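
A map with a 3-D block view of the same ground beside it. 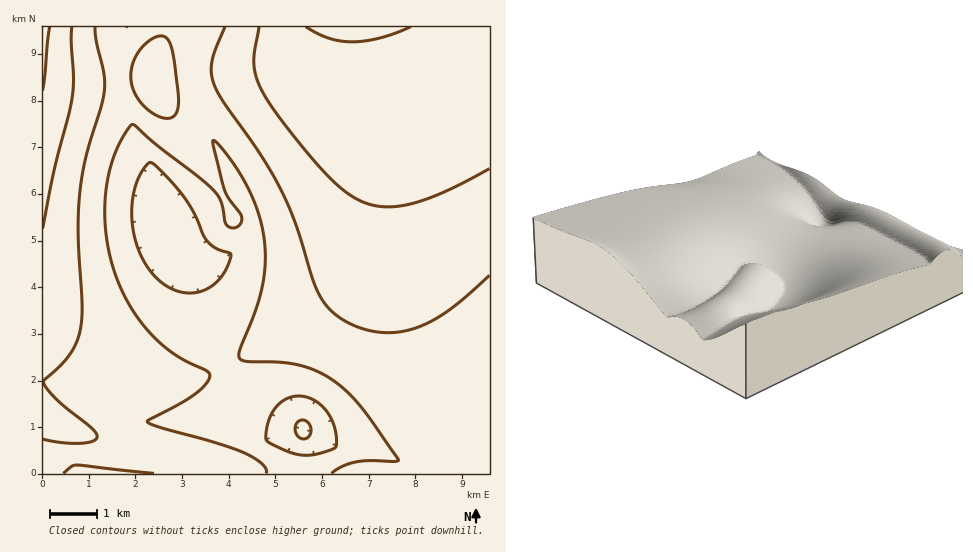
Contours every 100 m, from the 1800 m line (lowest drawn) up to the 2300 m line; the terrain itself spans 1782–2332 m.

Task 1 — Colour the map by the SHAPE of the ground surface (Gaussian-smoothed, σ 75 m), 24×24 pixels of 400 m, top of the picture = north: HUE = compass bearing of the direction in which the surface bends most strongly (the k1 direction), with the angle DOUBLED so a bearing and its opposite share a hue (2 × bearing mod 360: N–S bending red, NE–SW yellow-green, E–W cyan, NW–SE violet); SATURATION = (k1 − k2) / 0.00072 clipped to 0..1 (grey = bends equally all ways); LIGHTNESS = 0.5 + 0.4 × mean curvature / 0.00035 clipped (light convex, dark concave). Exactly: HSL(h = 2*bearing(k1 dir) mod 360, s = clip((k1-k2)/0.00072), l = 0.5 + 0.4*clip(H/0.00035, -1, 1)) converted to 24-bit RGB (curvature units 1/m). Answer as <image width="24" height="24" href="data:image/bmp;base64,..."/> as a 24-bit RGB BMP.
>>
<image width="24" height="24" href="data:image/bmp;base64,Qk32BgAAAAAAADYAAAAoAAAAGAAAABgAAAABABgAAAAAAMAGAAATCwAAEwsAAAAAAAAAAAAAczwqVyYKg0QNzIAkdp7YlbPlnLjrn7rto7/uqMPursbusMzwn8j1c57/aGX/opXompza1nJIo2QNaEMKVj4MX1AUZWcdM1IS1FcwmcvjoMvsn8Tunr/unrzvnrnumrXphabdQ7jZscwXlLsIWpYADS4FMAMFTiIAdUIAkWQelIZZhYp3fIV8fISAfYODfoKDo+btnNful8nteqveI1/Tk18OaUgMWT8OZEkSgWkonZRBra5EmJsyJhkNJg4Nnp88p69gmaNxi5V3gYx5eod6eoV/e4WDfIOFhOjltSwaWigLWTQReVw1hXtleH2HfX+JhIKIjoWCnYl5q31mpD9FVhVeIFxrSK1Kf65miKJzhZV3fox5eIh4d4d8d4aBeIaGTAcWdz03eIWCe4eJeoaMeYONeYCOenyPhH6Okn+MnXmBqmh8sEuScTqiRHWkXq2McKd0fZx3gJJ5fox5eYl4dYd4c4d9c4iEg2l0fYiFe4uKeoyOeIqRdoaSdoCTdniTgXmTknqWnnaTqGyXrV+tfVqrZXumcaKdeJ2Fe5V7gI58gIp7fYh5doh1cIl1bIl7foiDfIyGeo+LeJOSdZCVc4iWcX+WcXOWfXKWjXOZnnGepG6goWyminCieHycfpOXf5OJf46Agop+g4h9goh7fol3dIpxaIpufYyCe5CGeZSLdpaRcpWXboqXa3yWam2Vd2qWiWyYmW2cn26cn3KelHmaiYGThYmNhIuGhIqChYiAhod/h4h9h4l7got1dIxrfI+BepSEd5eIc5iObpeWaYmVZneRZGaPc2SPhWaSl2iXmm2RmnSPlnuNkIGKi4WFiYiEiIiCh4eBh4aAh4Z/iod9jYp6jI9zfJN+eZeAdZiDcJeHapOOZoSNYXCHYF+Db16EgWGIj2WIlWqDlnKAlXl+kn9+j4WAi4eBiYeBh4aAhoSAh4OAiYN/jYR9kod5fJZ7eJh6dJh8bpR/aYuDY3uBXWZ6XVl3all4fV19hmJ4j2l0lHBxlnx2lIR7kYh+jYl/ioeAh4aAhoSAhoKAiIF/jIB+koB8gJd6epl3c5Z0bo52aYF5YXB2WFtuW1JrVRcgOjIAN2ceiWpok3luloV1lot5k418jot+iol/h4aAhYSAhYKAhoCAin+Aj36AhJh6gJh3eJNzb4dvandxX2RsV1RmQBNHsABj5drTCeZrJG1yk4Vul490l5N4lJJ8j49+iop/h4eAhYSBhIKBhYCAh4CBi3+CiJh5hZZ3f49zdoBwa3BwYVxpWUxjLAAzecpwx9+/1tznBwNZk5Fwl5h1lZh5kZR8jI9+iIp/hYaAhISAg4KBhICBhYCBiH+Ci5h5ipR2hYtze3pxcGZvZVdrNw09YQ52ctpui+V/shS5aCRyjJVykJl2j5h6jZR8iY9+hop/hIaAg4SAgoKBgoGBhICBhYCCjpZ4jZF2h4R0e25vdGFzZkxuLgAza850ed99fuB9LwAzfopvhpZ2ipp5i5h7iZN9h45+hIl/g4WAgoOAgoKBgoGBgoCBhICCkJR5jo13hXt0fWt1dV54Ngc9bR6jfdqHg+OMeg6eZidtepB2gph5hpp7h5d8hpJ+hY1+g4h/goWAgYOAgYGBgYCBgoCBg4CCkJJ7i4Z6hHV4gGqAc1J+KgAzhdOMh9+SddyHLAAzdImEepN8gJh8hJl9hZV+hJB+g4t/god/gYSAgYKAgIGAgYCBgYCBgoCBjY+AiIJ/hnaHfWmIRw1idiG8ltyakOKaWQWHZTV/eo+LfpSDgJh/g5d/hJN/hI5/gop/gYaAgYOAgIKAgIGAgICAgYCBgYCBho2Fg4KLfXWPdWWVHwA7qNSmpN+khdmRIwAzc3uTf5CSg5SKg5aDhZSChZGBhIyAgoiAgYWAgIKAgIGAgICAgICAgICAgYCBgpGLfoaRcnOXYlifIwB0yt3Aut6sNBW2TxqMeXqchIqXipSTiZOKiZKGh46EhYqCg4eBgoSAgYKAgIGAgICAgICAgICAgICAeZSHdo6SbHuWSU6cBwCT293A2tyqEQBtX0ythHujjYackY2Wko6OkI+JjY2FiYmChYaAg4N/gYJ/gIGAgICAgICAgICAgICAbZNza4x9ZoWITGKHABdv2cmu3byZAg13P0WdjHmgmIOdmoeTl4SFlIR8kYR0jYZuiIdtgoVwfoN1fYF5foB9f4B/f4CAgICAcI1lZINgWnhfUW5nABsz0qyK3ZJ3yyQwBCgvjHKLlXWBnG5woGdcnWhIlG83i3wvgIYxb4U8aIZOaoRhcYJweYF6foB/f4CA"/>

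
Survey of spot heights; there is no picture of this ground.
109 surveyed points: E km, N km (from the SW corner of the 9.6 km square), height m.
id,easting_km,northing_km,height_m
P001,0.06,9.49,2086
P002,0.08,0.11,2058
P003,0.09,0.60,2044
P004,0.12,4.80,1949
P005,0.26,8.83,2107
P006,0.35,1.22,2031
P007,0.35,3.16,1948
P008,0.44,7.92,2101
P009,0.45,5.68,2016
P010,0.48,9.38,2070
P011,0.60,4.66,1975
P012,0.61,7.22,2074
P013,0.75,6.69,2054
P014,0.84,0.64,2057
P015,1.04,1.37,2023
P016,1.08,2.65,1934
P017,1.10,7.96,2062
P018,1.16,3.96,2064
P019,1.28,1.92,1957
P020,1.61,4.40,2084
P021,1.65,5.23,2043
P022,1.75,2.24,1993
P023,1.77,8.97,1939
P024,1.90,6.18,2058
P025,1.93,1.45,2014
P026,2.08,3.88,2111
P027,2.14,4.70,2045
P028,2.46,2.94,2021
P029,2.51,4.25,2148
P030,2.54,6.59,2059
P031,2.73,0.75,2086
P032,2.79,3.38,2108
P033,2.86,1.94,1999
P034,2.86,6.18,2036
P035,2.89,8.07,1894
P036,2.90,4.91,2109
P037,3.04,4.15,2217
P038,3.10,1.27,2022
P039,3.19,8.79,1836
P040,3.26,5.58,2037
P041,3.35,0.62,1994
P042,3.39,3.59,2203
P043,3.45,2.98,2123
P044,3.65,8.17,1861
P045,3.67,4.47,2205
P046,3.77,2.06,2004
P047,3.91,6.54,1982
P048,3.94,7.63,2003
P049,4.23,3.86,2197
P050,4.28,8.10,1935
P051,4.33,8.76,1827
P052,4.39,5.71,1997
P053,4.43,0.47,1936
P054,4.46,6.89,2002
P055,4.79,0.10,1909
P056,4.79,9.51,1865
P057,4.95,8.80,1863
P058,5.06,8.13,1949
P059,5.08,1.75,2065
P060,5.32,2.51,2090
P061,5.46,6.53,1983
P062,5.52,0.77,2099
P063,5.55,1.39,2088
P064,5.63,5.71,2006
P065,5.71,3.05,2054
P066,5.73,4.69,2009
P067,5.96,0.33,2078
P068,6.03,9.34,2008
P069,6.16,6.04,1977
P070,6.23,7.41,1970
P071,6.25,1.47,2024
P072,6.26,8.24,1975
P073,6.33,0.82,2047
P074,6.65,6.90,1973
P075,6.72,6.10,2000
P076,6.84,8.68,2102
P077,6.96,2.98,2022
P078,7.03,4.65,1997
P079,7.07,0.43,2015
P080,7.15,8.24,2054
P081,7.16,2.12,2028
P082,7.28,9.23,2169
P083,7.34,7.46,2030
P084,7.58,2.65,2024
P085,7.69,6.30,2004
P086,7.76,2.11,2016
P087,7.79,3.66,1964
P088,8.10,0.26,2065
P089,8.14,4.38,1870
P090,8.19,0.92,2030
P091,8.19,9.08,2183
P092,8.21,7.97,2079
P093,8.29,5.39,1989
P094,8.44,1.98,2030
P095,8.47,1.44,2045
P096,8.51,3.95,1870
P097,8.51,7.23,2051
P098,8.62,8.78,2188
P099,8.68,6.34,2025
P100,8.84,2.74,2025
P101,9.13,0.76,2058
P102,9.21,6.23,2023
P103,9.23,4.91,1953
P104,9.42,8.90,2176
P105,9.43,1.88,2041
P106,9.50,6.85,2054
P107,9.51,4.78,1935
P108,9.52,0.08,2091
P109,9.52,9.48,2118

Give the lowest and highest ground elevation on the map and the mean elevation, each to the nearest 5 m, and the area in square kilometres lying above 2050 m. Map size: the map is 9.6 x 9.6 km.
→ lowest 1820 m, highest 2225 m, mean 2020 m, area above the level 29.7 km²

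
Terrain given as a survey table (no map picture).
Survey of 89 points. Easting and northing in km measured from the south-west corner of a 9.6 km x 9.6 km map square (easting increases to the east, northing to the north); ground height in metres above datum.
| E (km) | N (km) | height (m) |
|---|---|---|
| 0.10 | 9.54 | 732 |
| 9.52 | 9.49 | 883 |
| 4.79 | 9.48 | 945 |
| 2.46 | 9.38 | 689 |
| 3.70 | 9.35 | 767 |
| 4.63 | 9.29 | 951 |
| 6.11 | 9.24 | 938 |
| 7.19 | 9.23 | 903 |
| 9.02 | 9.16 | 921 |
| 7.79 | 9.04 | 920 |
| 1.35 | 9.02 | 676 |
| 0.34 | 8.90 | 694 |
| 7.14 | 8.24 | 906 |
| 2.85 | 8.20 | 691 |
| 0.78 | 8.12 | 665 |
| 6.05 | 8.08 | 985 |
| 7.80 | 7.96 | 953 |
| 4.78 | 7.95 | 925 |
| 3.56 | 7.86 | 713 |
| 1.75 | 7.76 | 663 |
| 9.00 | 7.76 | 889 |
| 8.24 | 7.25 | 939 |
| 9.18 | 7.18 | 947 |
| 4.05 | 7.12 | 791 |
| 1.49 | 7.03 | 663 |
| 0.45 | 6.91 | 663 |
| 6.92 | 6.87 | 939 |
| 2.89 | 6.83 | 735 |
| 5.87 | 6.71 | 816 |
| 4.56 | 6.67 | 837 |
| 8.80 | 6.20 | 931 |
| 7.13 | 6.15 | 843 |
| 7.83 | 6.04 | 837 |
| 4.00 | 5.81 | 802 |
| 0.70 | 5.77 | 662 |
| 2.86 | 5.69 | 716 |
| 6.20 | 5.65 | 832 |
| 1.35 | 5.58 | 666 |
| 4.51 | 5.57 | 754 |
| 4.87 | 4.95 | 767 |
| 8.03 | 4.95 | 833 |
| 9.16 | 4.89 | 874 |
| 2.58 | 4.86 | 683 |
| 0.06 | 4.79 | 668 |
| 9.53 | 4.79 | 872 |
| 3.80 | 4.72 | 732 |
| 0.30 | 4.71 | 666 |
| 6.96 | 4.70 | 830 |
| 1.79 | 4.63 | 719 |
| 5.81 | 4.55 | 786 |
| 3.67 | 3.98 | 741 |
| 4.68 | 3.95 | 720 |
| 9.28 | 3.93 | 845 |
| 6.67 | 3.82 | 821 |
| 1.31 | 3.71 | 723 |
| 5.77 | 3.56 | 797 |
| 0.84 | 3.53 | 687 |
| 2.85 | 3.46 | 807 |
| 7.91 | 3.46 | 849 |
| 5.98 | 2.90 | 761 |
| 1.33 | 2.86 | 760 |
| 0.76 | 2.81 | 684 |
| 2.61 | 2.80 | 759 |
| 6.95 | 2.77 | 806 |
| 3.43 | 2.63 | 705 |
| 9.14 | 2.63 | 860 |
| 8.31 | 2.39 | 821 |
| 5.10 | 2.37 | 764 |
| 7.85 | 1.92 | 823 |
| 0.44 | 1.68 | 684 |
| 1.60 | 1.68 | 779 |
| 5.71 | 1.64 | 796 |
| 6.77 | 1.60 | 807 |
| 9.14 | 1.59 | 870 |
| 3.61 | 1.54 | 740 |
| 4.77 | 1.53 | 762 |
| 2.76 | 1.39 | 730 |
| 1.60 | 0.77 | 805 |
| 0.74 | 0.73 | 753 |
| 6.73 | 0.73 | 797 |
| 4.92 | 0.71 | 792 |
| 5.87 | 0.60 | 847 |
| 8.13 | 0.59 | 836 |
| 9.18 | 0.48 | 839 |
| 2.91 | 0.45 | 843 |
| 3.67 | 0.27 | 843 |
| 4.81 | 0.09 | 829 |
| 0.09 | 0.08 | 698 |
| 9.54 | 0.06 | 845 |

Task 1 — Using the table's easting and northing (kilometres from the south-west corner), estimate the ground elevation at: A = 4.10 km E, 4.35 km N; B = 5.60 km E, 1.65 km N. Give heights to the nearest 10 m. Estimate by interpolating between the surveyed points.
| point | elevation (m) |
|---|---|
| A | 720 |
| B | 790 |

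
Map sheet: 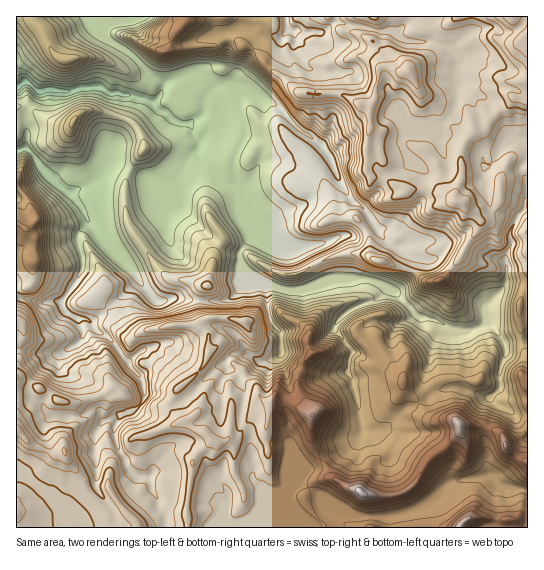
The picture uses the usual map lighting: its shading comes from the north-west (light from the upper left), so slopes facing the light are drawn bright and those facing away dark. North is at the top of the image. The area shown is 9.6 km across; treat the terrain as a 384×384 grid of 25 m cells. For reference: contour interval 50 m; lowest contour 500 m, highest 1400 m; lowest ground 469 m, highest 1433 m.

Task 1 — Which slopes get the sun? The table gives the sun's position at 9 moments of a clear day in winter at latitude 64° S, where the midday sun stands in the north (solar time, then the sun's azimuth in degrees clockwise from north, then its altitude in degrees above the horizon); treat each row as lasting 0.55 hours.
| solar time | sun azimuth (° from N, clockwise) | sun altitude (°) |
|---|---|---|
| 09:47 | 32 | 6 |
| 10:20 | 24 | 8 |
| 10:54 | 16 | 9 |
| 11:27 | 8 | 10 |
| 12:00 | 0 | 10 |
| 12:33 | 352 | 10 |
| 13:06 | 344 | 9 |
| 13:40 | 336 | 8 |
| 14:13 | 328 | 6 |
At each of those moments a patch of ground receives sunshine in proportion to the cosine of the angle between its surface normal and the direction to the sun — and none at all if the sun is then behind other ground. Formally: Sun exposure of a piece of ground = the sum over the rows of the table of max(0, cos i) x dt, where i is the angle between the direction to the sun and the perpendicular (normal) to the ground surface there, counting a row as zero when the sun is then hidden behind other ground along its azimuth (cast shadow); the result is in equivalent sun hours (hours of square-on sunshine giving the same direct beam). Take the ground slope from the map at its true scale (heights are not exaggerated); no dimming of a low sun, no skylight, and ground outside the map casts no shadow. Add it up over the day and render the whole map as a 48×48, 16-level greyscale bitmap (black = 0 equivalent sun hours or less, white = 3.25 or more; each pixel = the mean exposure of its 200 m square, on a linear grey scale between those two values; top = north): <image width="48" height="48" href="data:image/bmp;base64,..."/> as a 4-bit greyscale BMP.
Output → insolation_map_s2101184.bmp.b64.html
<image width="48" height="48" href="data:image/bmp;base64,Qk32BAAAAAAAAHYAAAAoAAAAMAAAADAAAAABAAQAAAAAAIAEAAATCwAAEwsAABAAAAAAAAAAAAAAABEREQAiIiIAMzMzAERERABVVVUAZmZmAHd3dwCIiIgAmZmZAKqqqgC7u7sAzMzMAN3d3QDu7u4A////ACIzNDMzFWQyIjMjMzMzIhAAABNWqiASEzNEQyIxemQ0UyMgMzMyIQAAAAAkbNu7x1VDMiMklVNFMyIiMzMjEAAAAAAAJJhDNWQhESUoZlM0IREUIiNDAASMulAAASMhASEAAEdlZTREIAAUEBIjNK/8zLYAABEAABAAAXeFEAEiIAAiERIRS6q5iIcQAAAAAAABFoWGAAACYAAREREQJmZ3RWhgAAAABgFWZUWFAAABMgAREyEQI0RXdWinEBACbCm5plVkYxAAAWZCERAAEiNUVVZmQDEGpph6xxEivscxN3ZTIxAAABMyIzEQE0OOyoYxAjEAFmV4Q1VEIxASECQyISSJnN/8U2QQExAAAoZXllVFIiFXiGUzIAOb77qDETEI7aYRVWYwR2VlSkdrynUjMhRXm2AWISbOyoVZszaGFEV1vblmVmMzIyRjEREzIYrKhEV5YSaKcTRWuMdQEjESNVWYd5hEaZdnq7mXEBI2dAAkJHpgAANTRmR6u6hTu0ERSry0AAAAJCAAARNmc1EUZ4hWZ2eDNgIyEouRIAAAA1QAAhI1n2A0aIYQACRSFAR4hjQXp0IABFEANCFpRFRWd4IAAAEQEYhncQBov///5zRoZQO/gU2UAAAAAAAAEedFIAA4nezf////9p//wwKJggAAAAAAIiAAFlMlukEAEAKv+aQSVlIAAAAAAAAAJCEAFXZDZhAAEjUzIQAAAAAAAAAAAAAAFBIiEod7YhFpu3MRAAIQAAAAAAObUAAAAREkM0bIIRjdp1IRBs3XEAAAAhECUAAAATZlZzqDEEqVRnMTmFNGdjE4kgAAAwAAARI0ZmlCAodURoIWUiEAADVjEAAAAQAAAgNUQ4QhF4VEZyVjIiEAAAARAAAAAAABElQjJEIiSGRGg0hCIhE0MQAAAAAAAAEiBnWHZSIiVUM0RIUiEREkZUQQAAAQABRSA4q6gxISUyIiOGMhEQABIhEAEAAjI0ZBIky3EBETQQESNkIREAABEQAAEzI0eJZDIjdRAAEjMAARIiERESIhEAARNodnhkRFMqUQAAETMAABERAAASIRAAM0JFRDVERWMvQAAAABIAAAAAAAAAAAAAIyNDMlREI2QjAAAAAAJBAAAAAAAAAAAAEyRDNENCASQgNCAAAAAzIQAAAAAAAAAABBIkVTRTAAARE0MQAAAyEQAAAAAAAAAAAjUxEjNEQQABI3txASRBEAAAAAAAAAAAASIRABNEQwADNDSrh2QhAAAAAAAAAAAAEiAAABNFRDAHMQABEAAAAAAAAAAAATQ0u2EAAkRUMhRCAAAAAAAAAAAAAAAAXO7cqFEAJ2REMhIQAAAAAAAAAAAAAAAEqYZTETERQzMzNFQxAAEAATIAAAAAAABYZkMxAFeIdDM0QyAAAEm7zFAAIgAAAAR2dmZnhmaO2WQyIQAAAmndthBZhAEkI2VndkQxEVq3VTEBECQwA2Z3Q5/6ZBABFFQxQRATIzIjMiAAExJhN6l0M0We1UIhATVEMRETAAESREMAAAEg=="/>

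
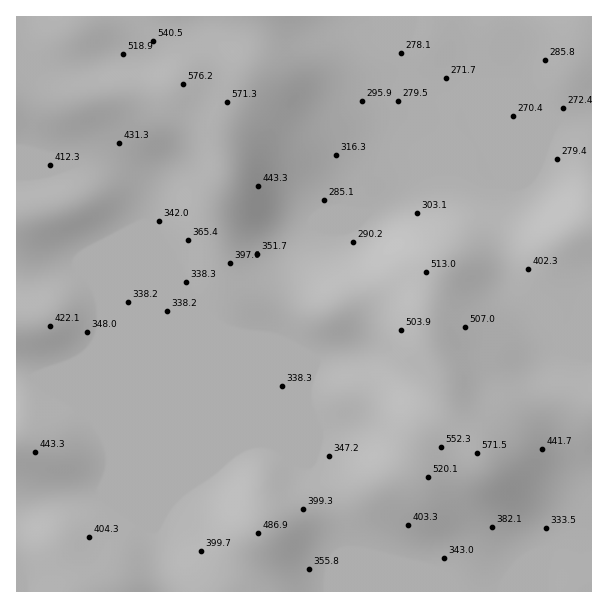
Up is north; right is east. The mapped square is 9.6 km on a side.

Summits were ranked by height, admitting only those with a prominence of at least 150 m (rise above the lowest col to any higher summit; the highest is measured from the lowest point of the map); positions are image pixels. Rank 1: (182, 84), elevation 576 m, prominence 312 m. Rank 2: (477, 453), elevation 572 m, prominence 204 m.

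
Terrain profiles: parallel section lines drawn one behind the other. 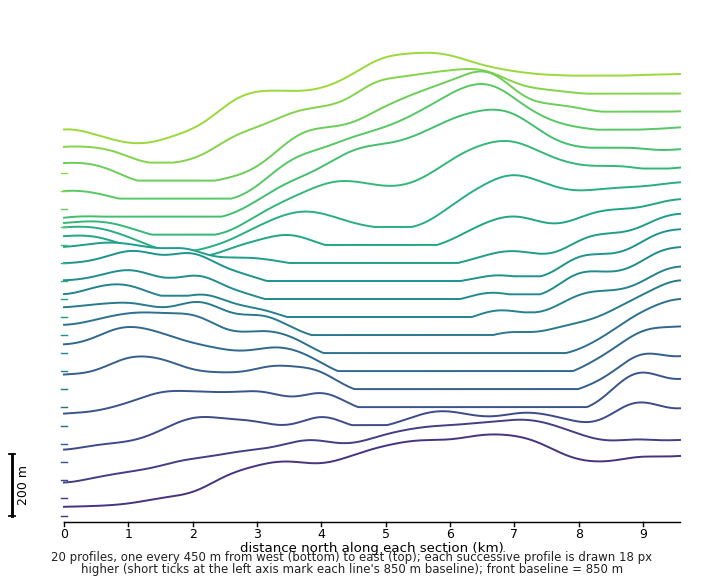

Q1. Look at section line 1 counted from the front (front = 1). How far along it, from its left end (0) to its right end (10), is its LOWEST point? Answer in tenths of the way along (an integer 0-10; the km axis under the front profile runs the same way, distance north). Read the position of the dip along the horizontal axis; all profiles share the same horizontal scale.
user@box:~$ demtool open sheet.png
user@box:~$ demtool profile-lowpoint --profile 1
0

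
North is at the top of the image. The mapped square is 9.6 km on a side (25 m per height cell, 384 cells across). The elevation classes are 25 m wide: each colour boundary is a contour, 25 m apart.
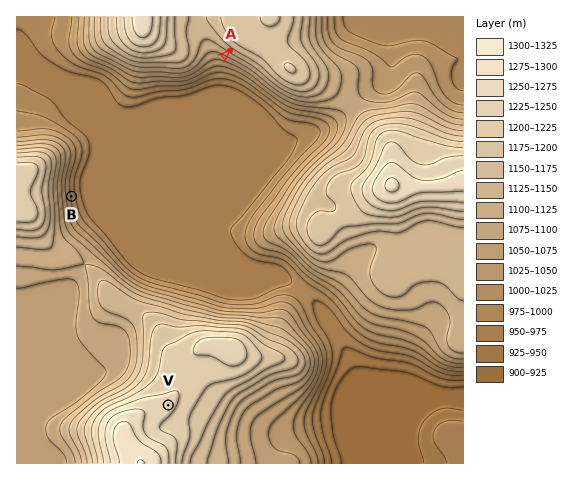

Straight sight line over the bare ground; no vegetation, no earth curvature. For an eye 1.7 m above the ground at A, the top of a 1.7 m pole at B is visible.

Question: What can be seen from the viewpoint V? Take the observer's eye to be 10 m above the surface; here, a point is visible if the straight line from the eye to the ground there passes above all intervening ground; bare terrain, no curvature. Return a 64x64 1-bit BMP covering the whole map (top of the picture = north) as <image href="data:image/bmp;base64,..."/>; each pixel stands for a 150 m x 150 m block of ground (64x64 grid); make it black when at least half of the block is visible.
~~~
<image width="64" height="64" href="data:image/bmp;base64,Qk0+AgAAAAAAAD4AAAAoAAAAQAAAAEAAAAABAAEAAAAAAAACAAATCwAAEwsAAAIAAAAAAAAA////AAAAAAAAABgAB4AP/wAAfAADgA//AAD+AAAAB/8AAP8AAAAD/wAA/4AAAAP/AAH/4AAAAf8AAP/gAAAA/wAAf/AAAAD/AAA/8AAAAH8AAA/4AAAAPwAAB/wAAAA/AAAP/4MAAD8AAA//hwAAPwAAD/+HAAB/AAAf/wYAAH8AAB//AAAAfwAAH/4AAAB/AAAIAAAAAH8AAAAAAAAAfwAAAAAAAAB/AD/AAAAAAH8Af8AAAAAAf8A/gAAAAAB//h8AAAAAAB//BAAAAAAAD/8AAAAAAAAP/wAAAAAAAAf/gAAAAAAAAf+AAAAAAAAA/4AAAAAAAAD/gAAAAAAAAP4AAAAAAAAA/gAAAAAAAAD+AAAAAAAAAP4AAAAAAAAA/gAAAAAAAAD+AAAAAAAEAz4AAAAAAB//fgAAAAAAP//+AAAAAAA8P/8AAAAAADgA/wAAAAAAGAAfgAAAAAAYAA/AAAAAAAgAA8AAAAAACAAB4AAAAAAIAABgAAAAAAAAACAAAAAAAAAAIAAAAAAAAABwAAAAAAAAAPAAAAAAAAAB8AAAAAAAAAHwAAAAAAAAA//wAAPAAAAD//+AH+AAAAf//+B/gAAAD/////8AAAAf/////AAAAB/////4AAAAP///f/AAAAA+P/5/+AAAAHwP/H/8AAAA/AH+f34AAAD8AH7+fAAAAA=="/>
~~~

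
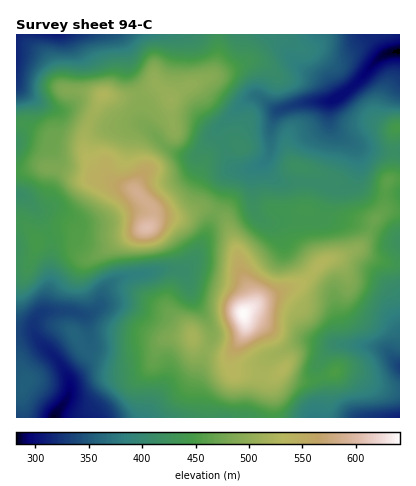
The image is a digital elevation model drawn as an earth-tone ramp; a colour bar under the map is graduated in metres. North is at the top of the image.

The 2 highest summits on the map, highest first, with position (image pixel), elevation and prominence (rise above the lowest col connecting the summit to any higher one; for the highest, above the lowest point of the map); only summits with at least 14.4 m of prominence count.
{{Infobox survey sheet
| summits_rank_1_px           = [244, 314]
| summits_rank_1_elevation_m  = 641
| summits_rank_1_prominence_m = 359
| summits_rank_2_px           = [148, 228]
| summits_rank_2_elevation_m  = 606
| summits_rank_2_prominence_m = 129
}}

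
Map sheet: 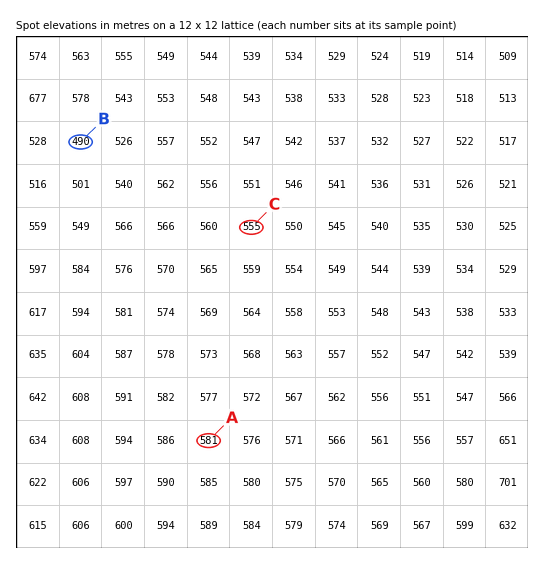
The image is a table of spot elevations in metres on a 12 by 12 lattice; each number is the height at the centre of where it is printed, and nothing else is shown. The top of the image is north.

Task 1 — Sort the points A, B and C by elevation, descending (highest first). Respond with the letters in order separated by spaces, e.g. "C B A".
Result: A C B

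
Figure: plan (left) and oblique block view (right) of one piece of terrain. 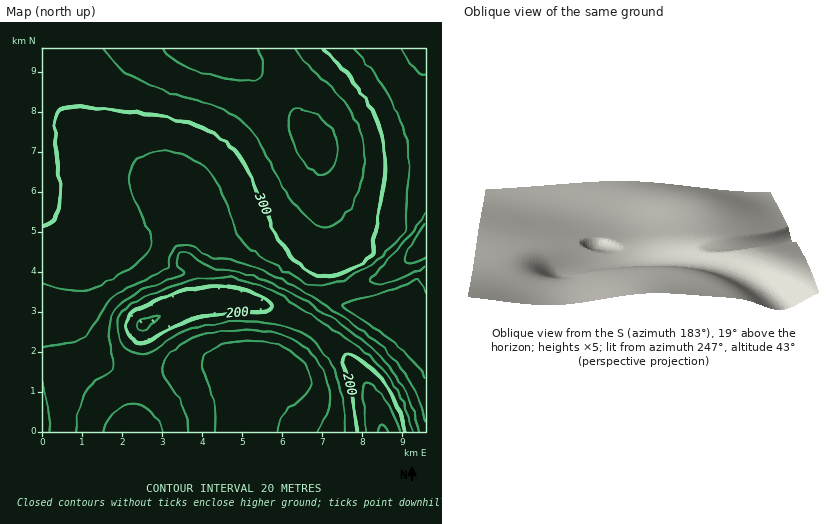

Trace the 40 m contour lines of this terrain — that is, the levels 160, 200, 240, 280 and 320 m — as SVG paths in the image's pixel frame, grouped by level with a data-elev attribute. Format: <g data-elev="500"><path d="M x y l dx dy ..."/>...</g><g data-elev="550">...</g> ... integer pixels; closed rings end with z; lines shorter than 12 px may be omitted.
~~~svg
<g data-elev="160"><path d="M379 432l3-7 2 1 4 6"/></g><g data-elev="200"><path d="M357 432l-4-32-9-38 0-6 2-2 8 2 10 6 18 19 14 23 10 28"/><path d="M138 343l-6-4-5-7-1-10 4-8 6-4 16-8 32-11 26-5 24 2 24 8 10 6 3 4-1 3-6 2-46 4-26 5-22 8-22 14z"/></g><g data-elev="240"><path d="M76 432l2-20 6-16 7-10 17-14 4-6 1-6-5-28 2-12 4-8 6-8 8-6 26-13 30-11-6-8-1-6 3-5 6-3 4 2 26 15 30 5 32 12 35 20 43 30 24 20 17 22 13 24 10 30"/><path d="M317 432l11-19 2-15-3-20-10-18-13-13-16-9-20-6-24-2-28 2-22 6-18 10-11 12-3 8 1 6 19 30 5 14 2 14"/><path d="M426 257l-14 6-6 0-2-3 4-8 18-27"/></g><g data-elev="280"><path d="M426 293l-7-13-3-1-32 13-43 12 61 46 14 14 10 14"/><path d="M42 283l30 7 16 0 37-18 21-16 5-10 0-8-18-44-3-10 0-10 3-10 5-6 10-4 10-2 14 0 12 3 10 5 10 7 9 9 7 12 16 42 8 12 18 14 46 28 14 1 18-4 18-8 16-11 21-18 11-14 3-52-1-24-5-24-11-26-16-27-22-29"/></g><g data-elev="320"><path d="M105 48l11 16 20 14 23 10 59 19 22 13 10 8 7 10 25 48 16 22 16 15 8 4 8 0 6-3 8-8 13-22 7-26-1-26-6-18-11-20-12-14-28-26-12-16"/></g>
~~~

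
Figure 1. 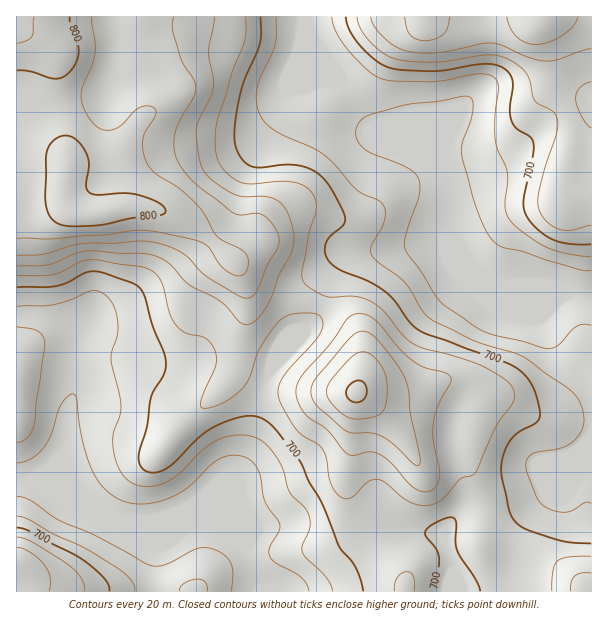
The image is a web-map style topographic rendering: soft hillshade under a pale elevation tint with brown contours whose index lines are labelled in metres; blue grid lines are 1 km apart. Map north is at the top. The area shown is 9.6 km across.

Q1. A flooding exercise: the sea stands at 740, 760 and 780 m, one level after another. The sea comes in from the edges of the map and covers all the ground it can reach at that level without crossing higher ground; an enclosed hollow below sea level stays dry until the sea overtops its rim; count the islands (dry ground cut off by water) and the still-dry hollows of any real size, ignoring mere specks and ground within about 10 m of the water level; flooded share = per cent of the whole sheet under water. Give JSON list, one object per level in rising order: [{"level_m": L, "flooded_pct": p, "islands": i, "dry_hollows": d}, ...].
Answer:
[{"level_m": 740, "flooded_pct": 76, "islands": 1, "dry_hollows": 0}, {"level_m": 760, "flooded_pct": 83, "islands": 1, "dry_hollows": 0}, {"level_m": 780, "flooded_pct": 91, "islands": 1, "dry_hollows": 0}]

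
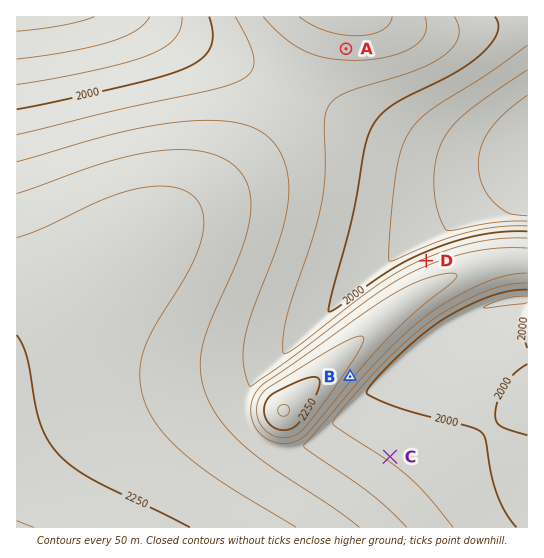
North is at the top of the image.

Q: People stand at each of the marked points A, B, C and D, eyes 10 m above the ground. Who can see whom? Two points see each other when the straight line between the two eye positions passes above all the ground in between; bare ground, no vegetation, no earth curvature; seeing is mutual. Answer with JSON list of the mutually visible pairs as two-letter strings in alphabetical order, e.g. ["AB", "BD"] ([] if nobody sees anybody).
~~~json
["AD", "BC"]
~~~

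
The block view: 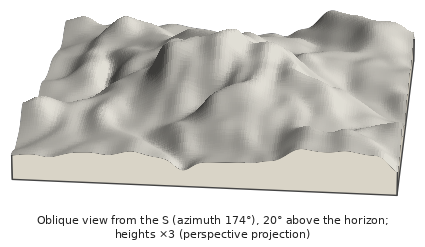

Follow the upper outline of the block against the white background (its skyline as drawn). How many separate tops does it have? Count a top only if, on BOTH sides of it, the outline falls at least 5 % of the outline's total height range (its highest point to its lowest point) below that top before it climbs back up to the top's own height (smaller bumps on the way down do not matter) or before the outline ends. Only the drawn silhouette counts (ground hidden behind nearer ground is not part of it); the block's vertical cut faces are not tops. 3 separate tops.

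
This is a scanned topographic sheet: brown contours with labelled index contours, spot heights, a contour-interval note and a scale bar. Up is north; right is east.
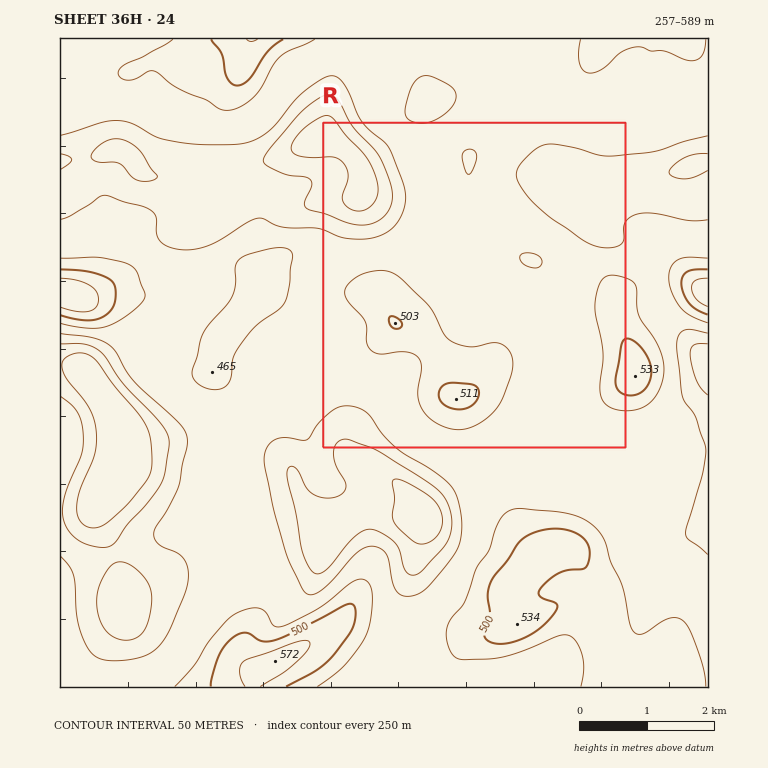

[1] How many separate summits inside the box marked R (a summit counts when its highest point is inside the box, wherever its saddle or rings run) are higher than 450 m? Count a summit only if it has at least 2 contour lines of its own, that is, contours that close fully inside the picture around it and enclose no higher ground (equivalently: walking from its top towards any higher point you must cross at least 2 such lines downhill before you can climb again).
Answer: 1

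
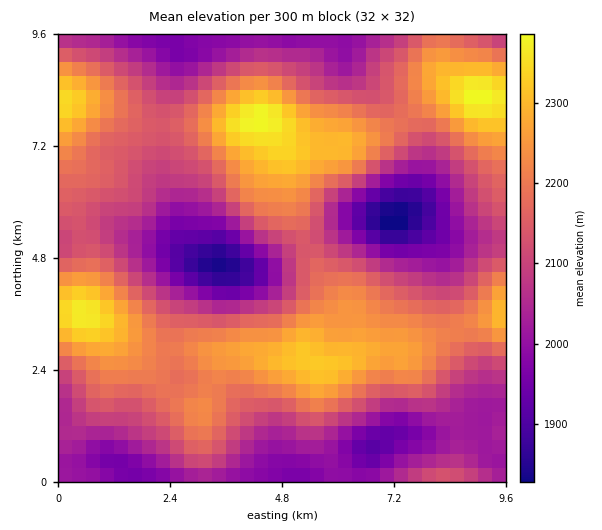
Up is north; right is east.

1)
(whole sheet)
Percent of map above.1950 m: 94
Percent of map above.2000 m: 85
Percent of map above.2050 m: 72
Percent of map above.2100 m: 60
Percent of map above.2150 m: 45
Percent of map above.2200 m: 30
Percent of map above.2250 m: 17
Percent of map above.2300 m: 8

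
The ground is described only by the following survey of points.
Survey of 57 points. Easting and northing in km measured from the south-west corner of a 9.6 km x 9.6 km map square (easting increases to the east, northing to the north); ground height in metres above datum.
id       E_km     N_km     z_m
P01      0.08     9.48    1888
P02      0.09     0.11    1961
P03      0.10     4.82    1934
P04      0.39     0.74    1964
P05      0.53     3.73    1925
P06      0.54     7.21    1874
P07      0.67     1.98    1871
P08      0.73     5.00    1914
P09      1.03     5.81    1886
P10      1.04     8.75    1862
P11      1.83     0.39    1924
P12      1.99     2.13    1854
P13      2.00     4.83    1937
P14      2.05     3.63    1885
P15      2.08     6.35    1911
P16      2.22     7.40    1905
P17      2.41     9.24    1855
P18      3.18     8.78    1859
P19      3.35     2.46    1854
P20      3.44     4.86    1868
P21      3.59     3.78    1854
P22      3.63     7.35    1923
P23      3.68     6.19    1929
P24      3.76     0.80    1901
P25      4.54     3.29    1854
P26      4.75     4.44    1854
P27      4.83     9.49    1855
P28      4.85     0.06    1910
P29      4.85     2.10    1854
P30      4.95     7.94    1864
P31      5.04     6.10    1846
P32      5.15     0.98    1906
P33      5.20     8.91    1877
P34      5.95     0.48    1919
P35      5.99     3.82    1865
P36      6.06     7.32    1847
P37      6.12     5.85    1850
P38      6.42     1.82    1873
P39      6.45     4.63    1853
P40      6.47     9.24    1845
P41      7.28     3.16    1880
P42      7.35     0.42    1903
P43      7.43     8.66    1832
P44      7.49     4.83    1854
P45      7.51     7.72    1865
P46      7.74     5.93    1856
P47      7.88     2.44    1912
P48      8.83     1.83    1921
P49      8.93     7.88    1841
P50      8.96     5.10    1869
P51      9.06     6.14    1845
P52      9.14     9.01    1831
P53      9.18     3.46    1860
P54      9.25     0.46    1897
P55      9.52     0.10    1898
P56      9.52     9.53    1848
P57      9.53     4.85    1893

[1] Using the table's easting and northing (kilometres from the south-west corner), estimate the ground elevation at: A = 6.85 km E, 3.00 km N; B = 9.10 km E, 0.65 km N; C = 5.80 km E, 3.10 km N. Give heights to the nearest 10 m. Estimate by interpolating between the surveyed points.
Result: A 1880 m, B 1900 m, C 1850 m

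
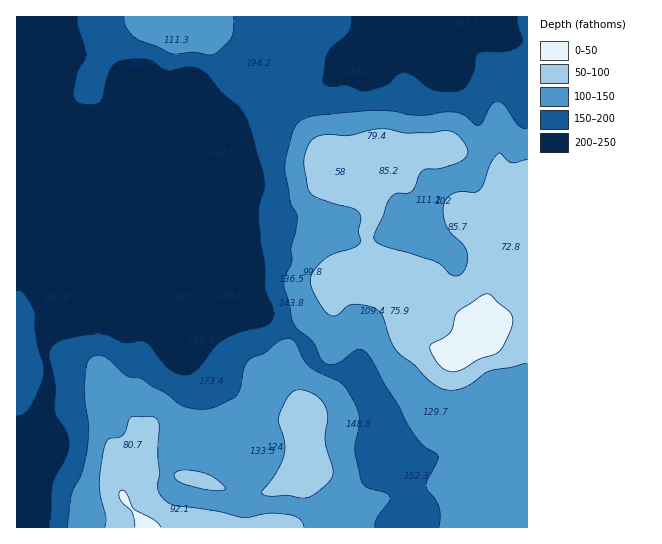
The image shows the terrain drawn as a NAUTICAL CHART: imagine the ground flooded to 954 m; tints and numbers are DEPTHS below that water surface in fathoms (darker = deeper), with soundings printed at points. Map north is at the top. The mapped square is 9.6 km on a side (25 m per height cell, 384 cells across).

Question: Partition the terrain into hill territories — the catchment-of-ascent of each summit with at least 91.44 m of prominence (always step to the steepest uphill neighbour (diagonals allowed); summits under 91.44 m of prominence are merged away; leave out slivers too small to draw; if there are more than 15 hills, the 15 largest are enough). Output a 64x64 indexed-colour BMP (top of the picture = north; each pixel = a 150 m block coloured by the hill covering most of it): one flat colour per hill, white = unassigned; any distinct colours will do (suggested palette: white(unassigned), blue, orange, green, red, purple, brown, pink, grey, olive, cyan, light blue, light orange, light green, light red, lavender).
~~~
<image width="64" height="64" href="data:image/bmp;base64,Qk12CAAAAAAAAHYAAAAoAAAAQAAAAEAAAAABAAQAAAAAAAAIAAATCwAAEwsAABAAAAAAAAAA////ALR3HwAOf/8ALKAsACgn1gC9Z5QAS1aMAMJ34wB/f38AIr28AM++FwDox64AeLv/AIrfmACWmP8A1bDFACIiIiIiIiIiIiIiIiIiIiIiIiIiIiIiIhERERERERERIiIiIiIiIiIiIiIiIiIiIiIiIiIiIiIiEREREREREREiIiIiIiIiIiIiIiIiIiIiIiIiIiIiIiIRERERERERESIiIiIiIiIiIiIiIiIiIiIiIiIiIiIiIiERERERERERIiIiIiIiIiIiIiIiIiIiIiIiIiIiIiIiIREREREREREiIiIiIiIiIiIiIiIiIiIiIiIiIiIiIiIRERERERERESIiIiIiIiIiIiIiIiIiIiIiIiIiIiIiIhERERERERERIiIiIiIiIiIiIiIiIiIiIiIiIiIiIiIhEREREREREREiIiIiIiIiIiIiIiIiIiIiIiIiIiIiIiERERERERERESIiIiIiIiIiIiIiIiIiIiIiIiIiIiIiIRERERERERERIiIiIiIiIiIiIiIiIiIiIiIiIiIiIiIREREREREREREiIiIiIiIiIiIiIiIiIiIiIiIiIiIiIhEREREREREREREiIiIiIiIiIiIiIiIiIiIiIiIiIiIhERERERERERERERIiIiIiIiIiIiIiIiIiIiIiIiIiIiEREREREREREREREiIiIiIiIiIiIiIiIiIiIiIiIiIiERERERERERERERESIiIiIiIiIiIiIiIiIiIiIiIiIiIREREREREREREREREiIiIiIiIiIiIiIiIiIiIiIiIiIRERERERERERERERESIiIiIiIiIiIiIiIiIiIiIiIiIRERERERERERERERERIiIiIiIiIiIiIiIiIiIiIiIiIhEREREREREREREREREiIiIiIiIiIiIiIiIiIiIiIiIRERERERERERERERERESIiIiIiIiIiIiIiIiIiIiIiERERERERERERERERERERIiIiIiIiIiIiIiIiIiIiIiEREREREREREREREREREREiIiIiIiIiIiIiIiIiIiIiERERERERERERERERERERESIiIiIiIiIiIiIiIiIiIiIRERERERERERERERERERERIiIiIiIiIiIiIiIiIiIiERERERERERERERERERERERERIiIiIiIiIiIiIiIiIhERERERERERERERERERERERERESIiIiIiIiIiIiIiIhERERERERERERERERERERERERERIiIiIiIiIiIiIiIhERERERERERERERERERERERERERESIiIiIiIiIiIiIhERERERERERERERERERERERERERESIiIiIiIiIiIiIhERERERERERERERERERERERERERERIiIiIiIiIiIiIiEREREREREREREREREREREREREREREiIiIiIiIiIiIiERERERERERERERERERERERERERERESIiEREiIiIiIiERERERERERERERERERERERERERERERIiERESIiIiIiEREREREREREREREREREREREREREREREiERERIiIiIiEREREREREREREREREREREREREREREREREREREREiIiEREREREREREREREREREREREREREREREREREREREREiERERERERERERERERERERERERERERERERERERERERESERERERERERERERERERERERERERERERERERERERERERERERERERERERERERERERERERERERERERERERERERERERERERERERERERERERERERERERERERERERERERERERERERERERERERERERERERERERERERERERERERERERERERERERERERERERERERERERERERERERERERERERERERERERERERERERERERERERERERERERERERERERERERERERERERERERERERERERERERERERERERERERERERETMzMzMzERERERERERERERERERERERERERERERERERETMzMzMzMzERERERERERERERERERERERERERERERERERMzMzMzMzMxERERERERERERERERERERERERERERERERMzMzMzMzMzMREREREREREREREREREREREREREREREREzMzMzMzMzMzERERERERERERERERERERERERERERETMzMzMzMzMzMzMREREREREREREREREREREREREREzMzMzMzMzMzMzMzMzERERERERERERERERERERERERETMzMzMzMzMzMzMzMzMxERERERERERERERERERERERERMzMzMzMzMzMzMzMzMzMREREREREREREREREREREREREzMzMzMzMzMzMzMzMzMzERERERERERERERERERERERETMzMzMzMzMzMzMzMzMzMxERERERERERERERERERERERMzMzMzMzMzMzMzMzMzMzEREzMxEREREREREREREREREzMzMzMzMzMzMzMzMzMzMzMzMzMxERERERERERERERETMzMzMzMzMzMzMzMzMzMzMzMzMzMRERERERERERERERMzMzMzMzMzMzMzMzMzMzMzMzMzMxEREREREREREREREzMzMzMzMzMzMzMzMzMzMzMzMzMzMxERERERERERERETMzMzMzMzMzMzMzMzMzMzMzMzMzMzERERERERERERERMzMzMzMzMzMzMzMzMzMzMzMzMzMzMxEREREREREREREzMzMzMzMzMzMzMzMzMzMzMzMzMzMzERERERERERERETMzMzMzMzMzMzMzMzMzMzMzMzMzMzMRERERERERERER"/>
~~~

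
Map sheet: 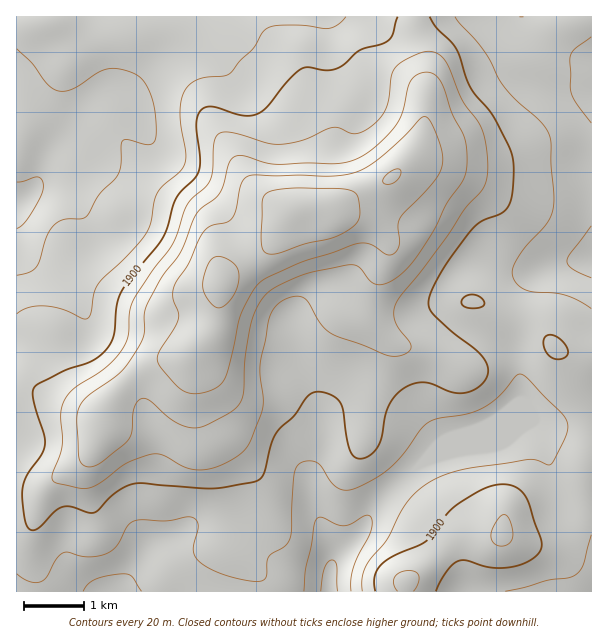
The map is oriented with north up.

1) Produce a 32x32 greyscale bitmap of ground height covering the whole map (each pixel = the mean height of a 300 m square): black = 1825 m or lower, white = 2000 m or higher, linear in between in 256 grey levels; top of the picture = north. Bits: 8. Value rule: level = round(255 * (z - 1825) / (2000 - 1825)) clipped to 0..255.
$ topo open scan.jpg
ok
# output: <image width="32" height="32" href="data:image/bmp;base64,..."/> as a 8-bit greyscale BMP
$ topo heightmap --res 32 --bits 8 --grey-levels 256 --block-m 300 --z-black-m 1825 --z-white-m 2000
<image width="32" height="32" href="data:image/bmp;base64,Qk02CAAAAAAAADYEAAAoAAAAIAAAACAAAAABAAgAAAAAAAAEAAATCwAAEwsAAAABAAAAAAAAAAAAAAEBAQACAgIAAwMDAAQEBAAFBQUABgYGAAcHBwAICAgACQkJAAoKCgALCwsADAwMAA0NDQAODg4ADw8PABAQEAAREREAEhISABMTEwAUFBQAFRUVABYWFgAXFxcAGBgYABkZGQAaGhoAGxsbABwcHAAdHR0AHh4eAB8fHwAgICAAISEhACIiIgAjIyMAJCQkACUlJQAmJiYAJycnACgoKAApKSkAKioqACsrKwAsLCwALS0tAC4uLgAvLy8AMDAwADExMQAyMjIAMzMzADQ0NAA1NTUANjY2ADc3NwA4ODgAOTk5ADo6OgA7OzsAPDw8AD09PQA+Pj4APz8/AEBAQABBQUEAQkJCAENDQwBEREQARUVFAEZGRgBHR0cASEhIAElJSQBKSkoAS0tLAExMTABNTU0ATk5OAE9PTwBQUFAAUVFRAFJSUgBTU1MAVFRUAFVVVQBWVlYAV1dXAFhYWABZWVkAWlpaAFtbWwBcXFwAXV1dAF5eXgBfX18AYGBgAGFhYQBiYmIAY2NjAGRkZABlZWUAZmZmAGdnZwBoaGgAaWlpAGpqagBra2sAbGxsAG1tbQBubm4Ab29vAHBwcABxcXEAcnJyAHNzcwB0dHQAdXV1AHZ2dgB3d3cAeHh4AHl5eQB6enoAe3t7AHx8fAB9fX0Afn5+AH9/fwCAgIAAgYGBAIKCggCDg4MAhISEAIWFhQCGhoYAh4eHAIiIiACJiYkAioqKAIuLiwCMjIwAjY2NAI6OjgCPj48AkJCQAJGRkQCSkpIAk5OTAJSUlACVlZUAlpaWAJeXlwCYmJgAmZmZAJqamgCbm5sAnJycAJ2dnQCenp4An5+fAKCgoAChoaEAoqKiAKOjowCkpKQApaWlAKampgCnp6cAqKioAKmpqQCqqqoAq6urAKysrACtra0Arq6uAK+vrwCwsLAAsbGxALKysgCzs7MAtLS0ALW1tQC2trYAt7e3ALi4uAC5ubkAurq6ALu7uwC8vLwAvb29AL6+vgC/v78AwMDAAMHBwQDCwsIAw8PDAMTExADFxcUAxsbGAMfHxwDIyMgAycnJAMrKygDLy8sAzMzMAM3NzQDOzs4Az8/PANDQ0ADR0dEA0tLSANPT0wDU1NQA1dXVANbW1gDX19cA2NjYANnZ2QDa2toA29vbANzc3ADd3d0A3t7eAN/f3wDg4OAA4eHhAOLi4gDj4+MA5OTkAOXl5QDm5uYA5+fnAOjo6ADp6ekA6urqAOvr6wDs7OwA7e3tAO7u7gDv7+8A8PDwAPHx8QDy8vIA8/PzAPT09AD19fUA9vb2APf39wD4+PgA+fn5APr6+gD7+/sA/Pz8AP39/QD+/v4A////AE1ORzswLTE7QENHS05PTD8kEy9cf46GbltXWFdTT01JWVZNSEQ9OD1ESlBVVVJNQigWKVBygYJ3a2txcGheV1BkX1RVWVBBPkVNVVlXVFFIMCAmOlZocHV2fIeGeWhbUmtpXF5kWktISk1TWFdYWEs0LjAxRltmb3d/iop4Y1dTbnRrbG1hWVpZVVdbXV9dSzg6PTY/Ul9pcHiEhXFbU1Nwf4CDfm5maGhmZ2hnZ2FNQEhNRUFJVF9mbXZ3ZlZSVWyAkJuZhXd1eICCfXVvYlBJVF5aTkdITlVZXl5ZUlRZYnKNp66gj4iMlZiSh3dkVlNbaWxfT0dGR0hJTE9PVFpebIipuLOjmJqho5+UgGphXWBudGlZTEZGRkZGSEtRVmJxi6q7uKifpauqpZyJdWpkZm9zbF9UTkxIRkZGSFBUaHSHo7a3qqizu7qzppB8cWprb3JwZl9eYFtPR0ZOVlZqb3mLoK+ws7/KysKsj3x0cHBxdHVwbG90cGBPTlpgXWRmanB+mK+9y9XVy6+NfHZ1dXV6gIB8fHx2Z1ZYZmlmWl9hX2R9n7rM2t/UtJGAent/goiOjIV9dm1iWWFtbWZXXV1WWG+TscLS39q7loJ8goyUmZWJfXNsZ2NiZmtnXVJWU09UbJGvv8zb3cWfhoCKl56flIFzbGxsamZjYl5WREZGSlNmhKXA0eHo1rSZjZGanqGciXVra21oXVRTUEg2OkBFTFlwkLTO4uvfzbyqoZ+hqK6ghG5mZF1SR0E8Nis1PT9BSVt2mb3b4t3d29DDubC0wLicfGhfWVNIPTUtIzE6Ojk/Sl5/q83U1eDo5uLcz8jKwq+TdWReWlFGPDIXKTQ1OD9FUm+bvMXO3+zw7u/n2c7Ct6WIcWlkWlBEOA0dKS41PkROZoqmtsre7PLy8erc1Mu+r5mDdmxgVEc6EhYhKC83PkhYcIqoxdbc397e3d3f2sy8qZSAb2FVRzodGiEnKzE5PkVZep+3uLS1tbS5yNvg1caznIRwYVRFOiQfIicrMTU1PFR5mKGYkpOWl5ilv9XVx7Ocgm1fU0Y6KSYlKC4yMjI9WnuKiIODhomMi46hvszBrZd6ZVpRRTkrKyorLzEvMkBcc3RucHl+gYWFhI6rwrqhh21bUko/NCwvMC8uLi8zQVViX1tib3d6fH9/h6K6s5JxXVFKQTcvLjM4NjEvMTZAS1FSVFpmb3Jzd3uFm62mg2JTTEU9NS4yNz0+OTc4Oj5ESExQVV5oamhudX2KlZF1Wk9JQzw1Ljk9Pz8+Pj8/P0JFSExRWWFgXGNqbnmBe2ZTSEI9OjgzP0RDPTs9Pj8/P0BDR0xPUE9PVl1ldHhoVUc+ODc7PTo="/>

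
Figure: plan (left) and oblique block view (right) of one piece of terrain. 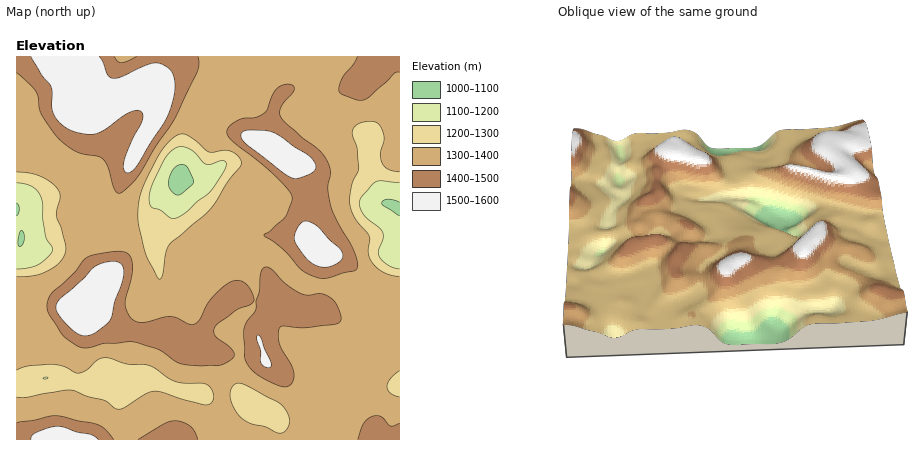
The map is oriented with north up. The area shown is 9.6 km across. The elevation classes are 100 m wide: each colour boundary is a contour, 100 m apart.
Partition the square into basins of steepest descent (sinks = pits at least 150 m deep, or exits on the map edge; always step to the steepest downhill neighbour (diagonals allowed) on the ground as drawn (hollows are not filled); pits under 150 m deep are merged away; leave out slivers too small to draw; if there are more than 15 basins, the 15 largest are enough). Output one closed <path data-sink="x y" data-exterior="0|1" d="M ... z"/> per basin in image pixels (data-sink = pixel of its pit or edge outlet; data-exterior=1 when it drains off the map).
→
<path data-sink="182 178" data-exterior="0" d="M400 56l-340 0 20 26 4 10 0 16 16 1 44-20 6 2 9 13-2 12-31 56-7 16-3 12 2 58-10 26-16 18-1 8 15 10 12 11 32 1 16-2 12 13 24-2 20 13 42 2-6-24 8-18 6-8 6-2 26 11 16-1 3-6-4-10 0-10 5-32-7-8-10-16 1-30-11-38-3-3-8-3-2-4 9-14 22-18 7-12 10-12 14-10 16-5 10-17 28-8z"/><path data-sink="46 378" data-exterior="0" d="M324 254l-5 34 3 24-4 3-14 0-26-11-6 2-6 8-8 18 6 24-42-2-20-13-24 2-12-13-16 2-32-1-12-11-20-15-14 3-4-1-26-15-8-1-18 3 0 144 22 2 362 0 0-144-18 1-32-33-14-8z"/><path data-sink="16 208" data-exterior="1" d="M58 56l-42 0 0 238 26-2 26 15 4 1 14-3 4 4 4-11 14-14 10-26-2-58 3-12 7-16 31-56 2-12-3-8-6-5-6-2-44 20-16-1 0-16-4-10z"/><path data-sink="396 206" data-exterior="0" d="M400 58l-28 8-10 17-14 4-10 6-13 13-10 16-22 18-9 14 2 4 8 3 3 3 11 38-1 30 10 16 9 7 10 1 14 8 32 33 18-3z"/>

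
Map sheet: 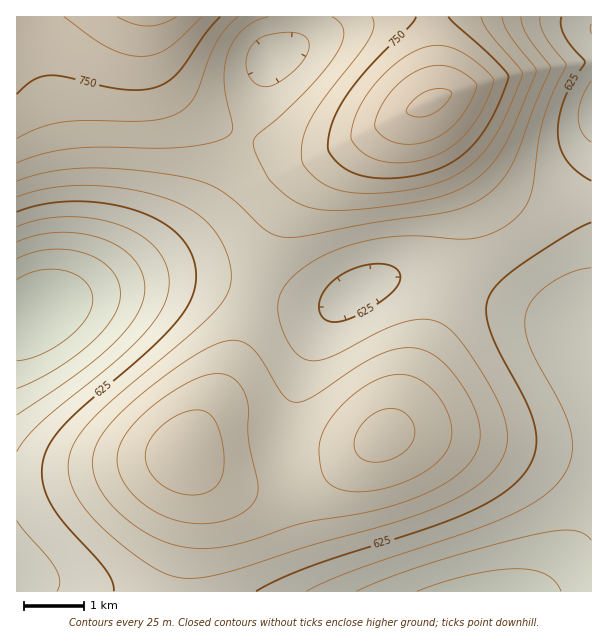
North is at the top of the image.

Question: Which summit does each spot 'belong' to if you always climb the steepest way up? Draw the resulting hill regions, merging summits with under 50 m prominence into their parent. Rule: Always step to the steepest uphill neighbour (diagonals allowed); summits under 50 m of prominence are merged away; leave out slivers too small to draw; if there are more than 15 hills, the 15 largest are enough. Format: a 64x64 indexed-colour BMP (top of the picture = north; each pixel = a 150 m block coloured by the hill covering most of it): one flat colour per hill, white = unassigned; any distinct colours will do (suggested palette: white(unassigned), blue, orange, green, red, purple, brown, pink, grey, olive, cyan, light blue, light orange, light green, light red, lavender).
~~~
<image width="64" height="64" href="data:image/bmp;base64,Qk12CAAAAAAAAHYAAAAoAAAAQAAAAEAAAAABAAQAAAAAAAAIAAATCwAAEwsAABAAAAAAAAAA////ALR3HwAOf/8ALKAsACgn1gC9Z5QAS1aMAMJ34wB/f38AIr28AM++FwDox64AeLv/AIrfmACWmP8A1bDFACERERERERERERERERERERERERERERERERERERERERERIRERERERERERERERERERERERERERERERERERERERERERERERERERERERERERERERERERERERERERERERERERERERERERERERERERERERERERERERERERERERERERERERERERERERERERERERERERERERERERERERERERERERERERERERERERERERERERERERERERERERERERERERERERERERERERERERERERERERERERERERERERERERERERERERERERERERERERERERERERERERERERERERERERERERERERERERERERERERERERERERERERERERERERERERERERERERERERERERERERERERERERERERERERERERERERERERERERERERERERERERERERERERERERERERERERERERERERERERERERERERERERERERERERERERERERERERERERERERERERERERERERERERERERERERERERERERERERERERERERERERERERERERERERERERERERERERERERERERERERERERERERERERERERERERERERERERERERERERERERERERERERERERERERERERERERERERERERERERERERERERERERERERERERERERERERERERERERERERERERERERERERERERERERERERERERERERERERERERERERERERERERERERERERERERERERERERERERERERERERERERERERERERERERERERERERERERERERERERERERERERERERERERERERERERERERERERERERERERERERERERERERERERERERERERERERERERERERERERERERERERERERERERERERERERERERERERERERERERERERERERERERERERERERERERERERERERERERERERERERERERERERERERERERERERERERERERERERERERERERERERERERERERERERERERERERERERERERERERERERERERERERERERERERERERERERERERERERERERERERERERERERERERERERERERERERERERERERERERERERERERERERERERERERERERERERERERERERERERERERERERERERERERERERERERERERERERERERERERERERERERERERERERERERERERERERERERERERERERERERIhEREREREREREREREREREREREREREREREREREREREiIiMzERERERERERERERERERERERERERERERERERESIiIiIzMzMREREREREREREREREiIiIRERERERERERIiIiIiIjMzMzMiEREREREREREiIiIiIiIREREREREiIiIiIiIiMzMzMzMiIiEREREiIiIiIiIiIiIRERESIiIiIiIiIiIzMzMzMzMiIiIiIiIiIiIiIiIiIiIiIiIiIiIiIiIiIjMzMzMzMzMiIiIiIiIiIiIiIiIiIiIiIiIiIiIiIiIiMzMzMzMzMzMiIiIiIiIiIiIiIiIiIiIiIiIiIiIiIiIzMzMzMzMzMzIiIiIiIiIiIiIiIiIiIiIiIiIiIiIiIjMzMzMzMzMzMyIiIiIiIiIiIiIiIiIiIiIiIiIiIiIiMzMzMzMzMzMzMiIiIiIiIiIiIiIiIiIiIiIiIiIiIiIzMzMzMzMzMzMzIiIiIiIiIiIiIiIiIiIiIiIiIiIiIjMzMzMzMzMzMzMyIiIiIiIiIiIiIiIiIiIiIiIiIiIiMzMzMzMzMzMzMzMiIiIiIiIiIiIiIiIiIiIiIiIiIiIzMzMzMzMzMzMzMyIiIiIiIiIiIiIiIiIiIiIiIiIiIjMzMzMzMzMzMzMzMiIiIiIiIiIiIiIiIiIiIiIiIiIiMzMzMzMzMzMzMzMyIiIiIiIiIiIiIiIiIiIiIiIiIiIzMzMzMzMzMzMzMzMiIiIiIiIiIiIiIiIiIiIiIiIiIjMzMzMzMzMzMzMzMyIiIiIiIiIiIiIiIiIiIiIiIiIiMzMzMzMzMzMzMzMzMiIiIiIiIiIiIiIiIiIiIiIiIiIzMzMzMzMzMzMzMzMyIiIiIiIiIiIiIiIiIiIiIiIiIjMzMzMzMzMzMzMzMzIiIiIiIiIiIiIiIiIiIiIiIiIiMzMzMzMzMzMzMzMzMyIiIiIiIiIiIiIiIiIiIiIiIiIzMzMzMzMzMzMzMzMzIiIiIiIiIiIiIiIiIiIiIiIiIjMzMzMzMzMzMzMzMzMyIiIiIiIiIiIiIiIiIiIiIiIiMzMzMzMzMzMzMzMzMzIiIiIiIiIiIiIiIiIiIiIiIiIzMzMzMzMzMzMzMzMzMiIiIiIiIiIiIiIiIiIiIiIiIjMzMzMzMzMzMzMzMzMzIiIiIiIiIiIiIiIiIiIiIiIiMzMzMzMzMzMzMzMzMzMiIiIiIiIiIiIiIiIiIiIiIiIzMzMzMzMzMzMzMzMzMzIiIiIiIiIiIiIiIiIiIiIiIjMzMzMzMzMzMzMzMzMzMyIiIiIiIiIiIiIiIiIiIiIiMzMzMzMzMzMzMzMzMzMzMiIiIiIiIiIiIiIiIiIiIiIzMzMzMzMzMzMzMzMzMzMzIiIiIiIiIiIiIiIiIiIiIjMzMzMzMzMzMzMzMzMzMzMiIiIiIiIiIiIiIiIiIiIi"/>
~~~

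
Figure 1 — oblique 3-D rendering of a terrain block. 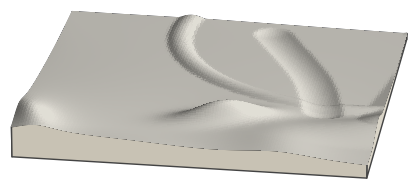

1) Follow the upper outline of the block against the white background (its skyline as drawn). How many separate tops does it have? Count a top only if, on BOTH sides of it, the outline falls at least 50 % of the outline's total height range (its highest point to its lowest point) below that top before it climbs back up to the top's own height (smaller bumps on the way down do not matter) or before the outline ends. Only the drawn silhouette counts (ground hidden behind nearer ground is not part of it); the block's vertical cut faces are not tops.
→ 0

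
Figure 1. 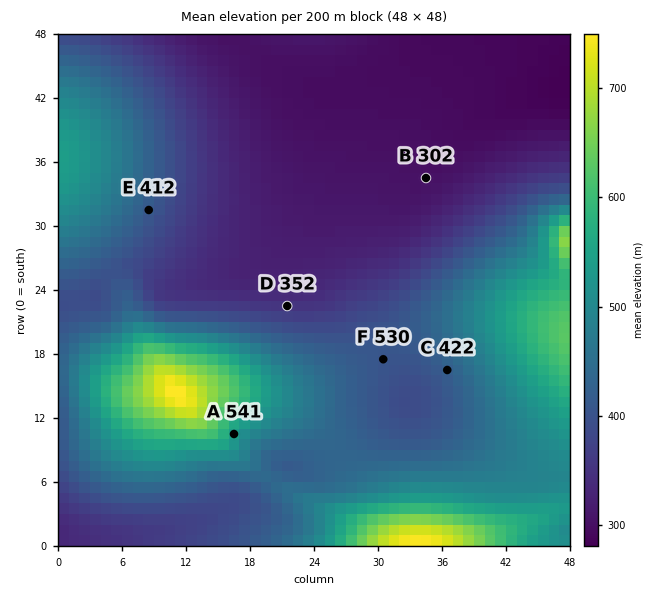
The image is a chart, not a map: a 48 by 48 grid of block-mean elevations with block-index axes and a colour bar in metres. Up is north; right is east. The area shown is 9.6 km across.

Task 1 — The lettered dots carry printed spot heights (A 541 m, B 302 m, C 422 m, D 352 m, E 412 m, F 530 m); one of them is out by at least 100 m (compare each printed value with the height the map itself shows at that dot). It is F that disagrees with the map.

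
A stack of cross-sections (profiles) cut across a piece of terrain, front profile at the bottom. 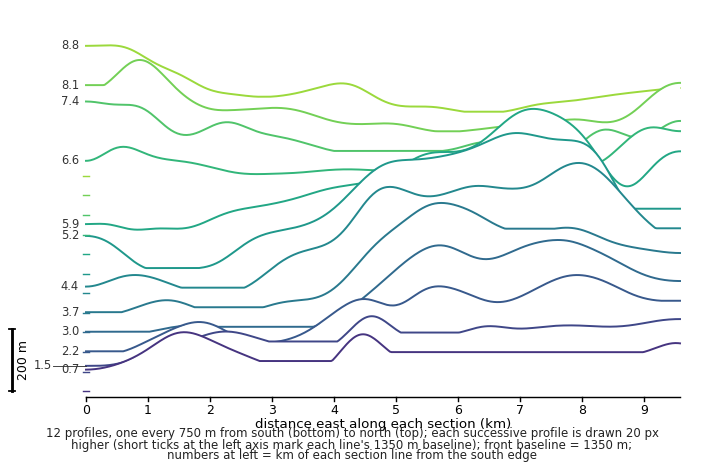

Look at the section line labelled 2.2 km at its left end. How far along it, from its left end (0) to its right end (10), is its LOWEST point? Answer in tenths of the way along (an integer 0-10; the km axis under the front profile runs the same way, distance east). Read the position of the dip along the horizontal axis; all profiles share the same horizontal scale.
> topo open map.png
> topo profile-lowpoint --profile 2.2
0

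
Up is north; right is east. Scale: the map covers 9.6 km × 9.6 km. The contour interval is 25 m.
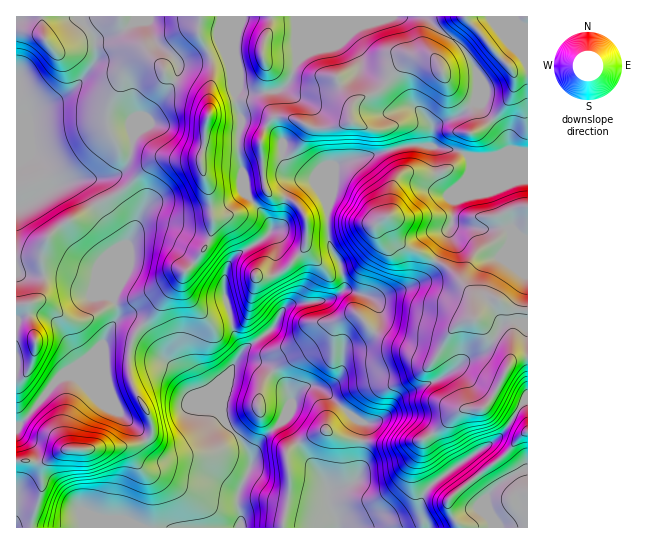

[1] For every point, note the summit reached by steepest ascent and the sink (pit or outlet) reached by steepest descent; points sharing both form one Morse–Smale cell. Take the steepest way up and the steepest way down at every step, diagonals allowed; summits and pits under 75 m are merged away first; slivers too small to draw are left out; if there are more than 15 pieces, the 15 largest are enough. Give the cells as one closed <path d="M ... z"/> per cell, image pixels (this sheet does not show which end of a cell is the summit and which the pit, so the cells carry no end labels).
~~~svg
<path d="M429 145l-28 2-15 5-37 8-14 6-7 16 0 56 4 13 8 12 4 16 0 11-7 6-15 5-30 2 7-5 5-11 3-10-2-10-5-9-12-9-14-17-4 0-8 8-25 15-10 12-3 27 9 37 10 19-16 28 0 8-6 19 0 10 4 8 16 18 10 16-2 13-12 25 0 12 4 12 0 9 287-1 0-373-25-1-9 4-24 0-12-6z"/><path d="M527 16l-291 1-1 80 6 21-4 28 7 41 3 8 22 27 2 9 3 1 9 12 17 14 5 9 2 10-3 10-5 11-6 6 36-4 15-10-3-23-9-16-4-13 0-56 7-17 14-5 58-15 22 0 14 4 10 0 17 8 24 0 9-4 25 0z"/><path d="M135 16l-119 1 1 410 10-9 34-41 6-1 36-31 5-14 9-12 0-10-4-14 3-6 0-30 5-16-34-54-6-6-6-2 35-4 9-4 6-6 7-17 1-15 10-8 5-12 17-20 12-20 2-10-3-6-20-16-8-21-13-1z"/><path d="M235 16l-99 1-1 4 13 1 8 21 20 16 3 6-2 10-12 20-17 20-5 12-10 8-1 15-7 17-6 6-9 4-35 4 6 2 6 6 34 54-5 16 0 30-3 6 4 14 0 10-9 12-5 14-6 5 16-3 16 1 37 13 10 8 18 28 27 18 6-37 16-28-10-19-9-37 3-27 10-12 25-15 9-9-2-9-24-29-2-23-4-12-2-13 4-27-6-21z"/><path d="M118 347l-21 4-30 25-6 1-34 41-11 9 0 100 223 1 2-9-4-12 0-12 14-29 0-9-10-16-24-30-8-3-20-15-14-25-24-13z"/>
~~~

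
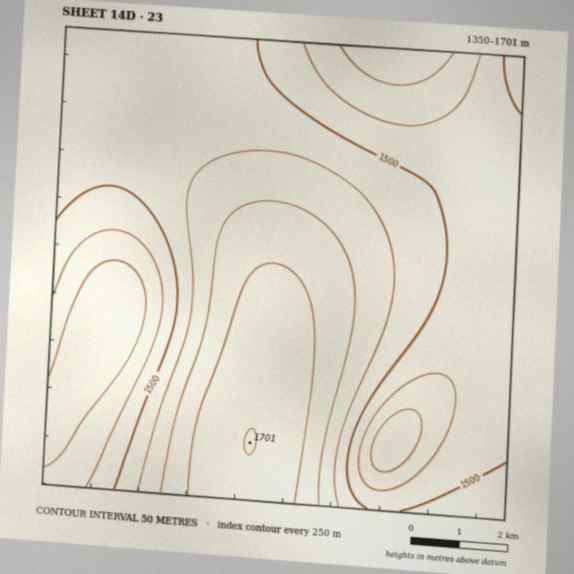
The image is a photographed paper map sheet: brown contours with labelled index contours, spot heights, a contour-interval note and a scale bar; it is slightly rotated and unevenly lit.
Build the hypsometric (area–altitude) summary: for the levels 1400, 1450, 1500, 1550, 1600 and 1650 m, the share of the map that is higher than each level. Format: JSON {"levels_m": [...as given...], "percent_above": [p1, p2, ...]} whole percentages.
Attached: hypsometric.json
{"levels_m": [1400, 1450, 1500, 1550, 1600, 1650], "percent_above": [92, 82, 57, 30, 20, 10]}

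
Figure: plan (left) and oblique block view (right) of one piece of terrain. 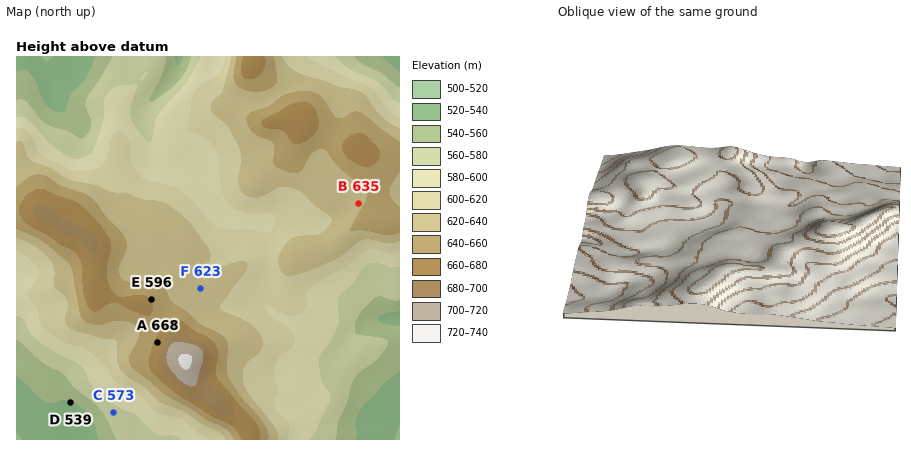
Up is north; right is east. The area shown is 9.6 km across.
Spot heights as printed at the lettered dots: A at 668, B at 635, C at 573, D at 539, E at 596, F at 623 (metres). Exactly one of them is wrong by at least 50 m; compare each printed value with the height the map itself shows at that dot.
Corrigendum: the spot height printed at E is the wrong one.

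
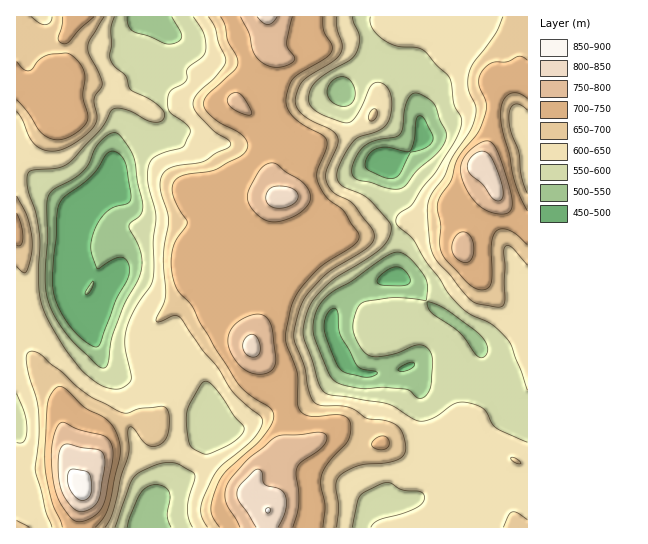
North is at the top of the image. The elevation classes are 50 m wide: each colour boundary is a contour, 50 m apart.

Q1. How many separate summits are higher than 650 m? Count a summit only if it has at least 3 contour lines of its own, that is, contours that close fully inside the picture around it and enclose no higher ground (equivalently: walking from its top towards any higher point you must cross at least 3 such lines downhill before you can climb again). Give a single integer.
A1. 1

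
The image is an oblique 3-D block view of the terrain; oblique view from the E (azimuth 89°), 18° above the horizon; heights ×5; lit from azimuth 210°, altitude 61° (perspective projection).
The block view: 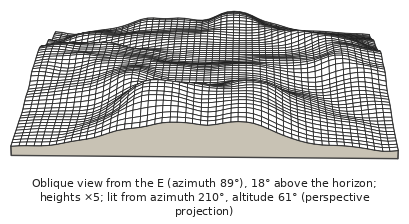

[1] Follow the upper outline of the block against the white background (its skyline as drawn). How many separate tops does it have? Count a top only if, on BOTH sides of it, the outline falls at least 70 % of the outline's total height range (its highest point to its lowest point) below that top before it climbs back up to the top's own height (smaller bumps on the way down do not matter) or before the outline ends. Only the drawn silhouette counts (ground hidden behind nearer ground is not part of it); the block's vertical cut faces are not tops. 1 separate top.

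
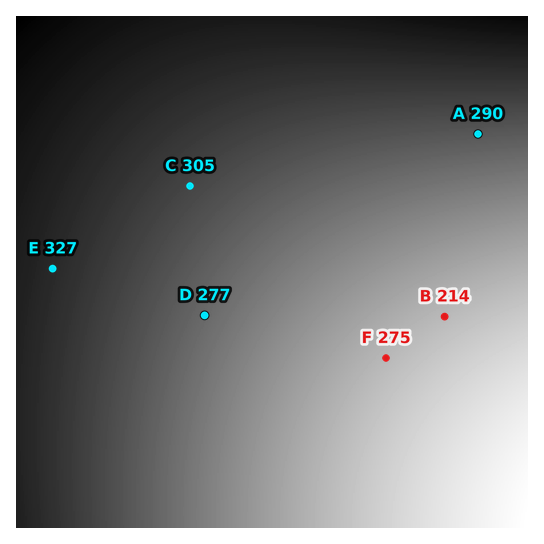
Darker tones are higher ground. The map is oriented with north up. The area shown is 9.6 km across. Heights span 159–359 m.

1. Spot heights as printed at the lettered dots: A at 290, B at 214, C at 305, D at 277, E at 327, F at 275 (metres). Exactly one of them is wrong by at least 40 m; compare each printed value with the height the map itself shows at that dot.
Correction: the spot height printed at F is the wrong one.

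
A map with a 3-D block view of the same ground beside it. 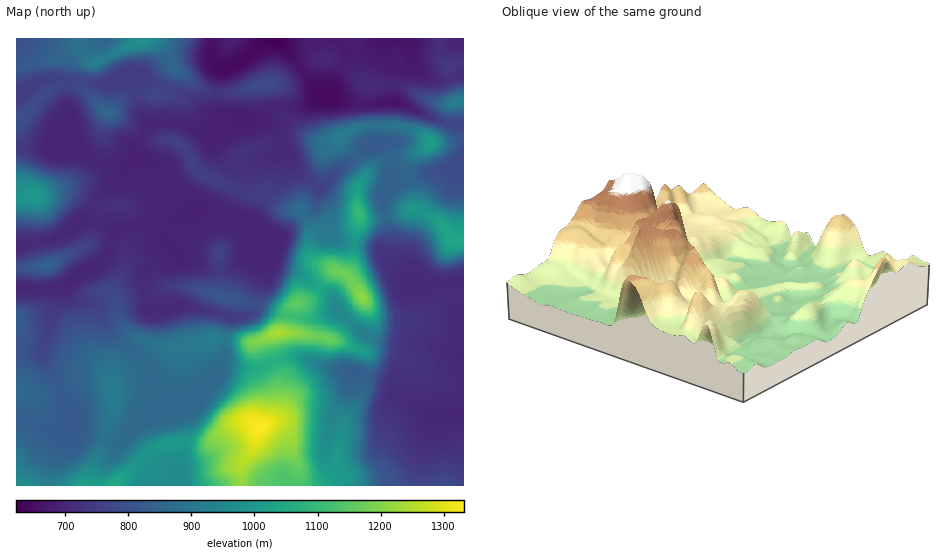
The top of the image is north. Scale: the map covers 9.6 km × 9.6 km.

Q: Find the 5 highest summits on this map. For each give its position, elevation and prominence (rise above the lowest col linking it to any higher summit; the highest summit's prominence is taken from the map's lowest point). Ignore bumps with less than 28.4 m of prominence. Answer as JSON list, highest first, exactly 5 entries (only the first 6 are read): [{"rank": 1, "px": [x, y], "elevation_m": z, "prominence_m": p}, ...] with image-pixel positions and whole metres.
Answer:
[{"rank": 1, "px": [260, 427], "elevation_m": 1332, "prominence_m": 710}, {"rank": 2, "px": [277, 333], "elevation_m": 1243, "prominence_m": 175}, {"rank": 3, "px": [363, 298], "elevation_m": 1212, "prominence_m": 172}, {"rank": 4, "px": [297, 303], "elevation_m": 1158, "prominence_m": 45}, {"rank": 5, "px": [360, 214], "elevation_m": 1103, "prominence_m": 110}]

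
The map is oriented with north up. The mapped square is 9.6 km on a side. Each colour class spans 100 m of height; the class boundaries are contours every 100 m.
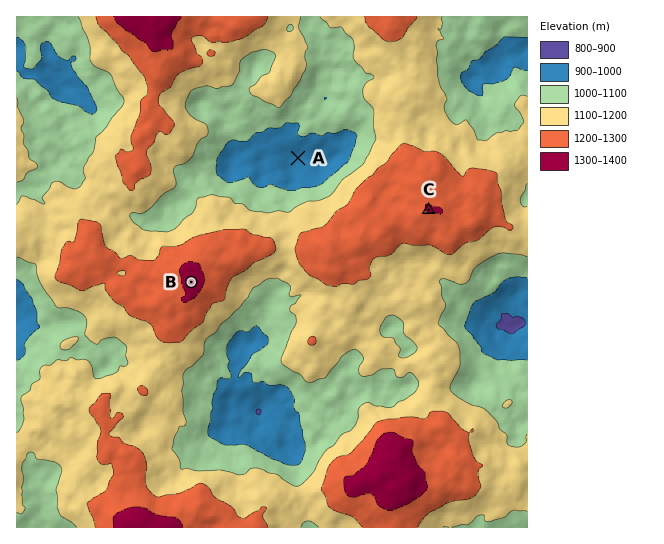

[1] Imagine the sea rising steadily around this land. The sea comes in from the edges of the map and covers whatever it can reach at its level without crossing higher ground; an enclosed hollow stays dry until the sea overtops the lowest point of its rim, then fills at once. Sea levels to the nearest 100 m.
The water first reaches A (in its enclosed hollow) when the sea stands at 1100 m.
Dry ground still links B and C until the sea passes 1200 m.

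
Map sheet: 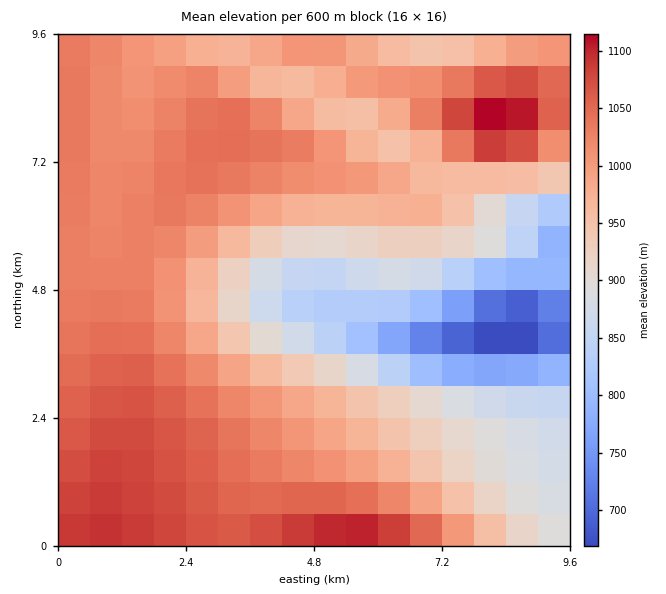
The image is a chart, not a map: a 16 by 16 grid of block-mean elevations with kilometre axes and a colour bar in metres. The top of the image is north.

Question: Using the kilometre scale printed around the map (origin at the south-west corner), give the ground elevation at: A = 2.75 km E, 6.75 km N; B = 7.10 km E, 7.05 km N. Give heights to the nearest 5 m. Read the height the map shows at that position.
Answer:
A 1040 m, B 960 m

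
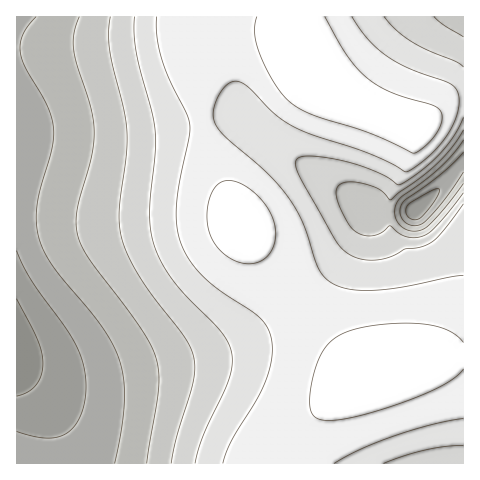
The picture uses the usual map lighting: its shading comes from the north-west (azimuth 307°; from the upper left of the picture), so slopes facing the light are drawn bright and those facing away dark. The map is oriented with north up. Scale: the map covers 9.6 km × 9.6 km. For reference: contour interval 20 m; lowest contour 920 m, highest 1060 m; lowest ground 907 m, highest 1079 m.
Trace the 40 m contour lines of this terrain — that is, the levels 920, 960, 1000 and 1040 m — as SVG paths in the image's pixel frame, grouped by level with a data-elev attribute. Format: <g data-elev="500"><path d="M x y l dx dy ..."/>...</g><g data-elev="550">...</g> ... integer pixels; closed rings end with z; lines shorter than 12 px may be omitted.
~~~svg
<g data-elev="920"><path d="M17 299l21 41 3 11 2 12-2 13-5 9-9 7-10 4"/></g><g data-elev="960"><path d="M463 172l-20 29-19 22-6 2-6 0-6-2-3-3-3-10 4-9 36-26 23-23"/><path d="M36 17l-8 9-5 9-3 8 0 10 6 15 23 41 4 13 1 11-3 19-13 49-2 15 1 15 5 15 8 16 51 64 11 17 7 17 5 19 0 23-3 28-6 33"/></g><g data-elev="1000"><path d="M463 193l-16 21-15 16-8 6-11 2-11-3-12-9-8 6-7 3-10 1-8-3-7-6-5-10-7-14-2-10 1-6 4-3 6-2 9 0 21 6 14 12 47-37 14-16 11-17"/><path d="M463 37l-20-12-9-8"/><path d="M110 17l-1 16 1 17 14 60 3 22-1 23-7 55 2 27 6 16 10 19 15 23 33 42 6 12 3 12 1 10-2 13-16 51-6 28"/></g><g data-elev="1040"><path d="M334 463l27-14 32-13 39-11 31-7"/><path d="M463 275l-60 12-27 3-26-1-18-6-8-6-5-8-16-46-16-27-21-24-42-36-9-13-1-13 5-15 9-11 4-2 6-1 11 7 29 29 23 13 68 23 22 10 14 9 5-2 11-8 19-17 12-19 7-20 0-8-2-7-3-4-6-4-38-14-24-13-18-17-16-22"/><path d="M157 17l0 21 5 22 9 22 16 31 3 12-1 13-9 42-3 23 0 21 4 19 9 18 15 17 15 12 31 21 11 9 6 9 4 12 0 19-7 22-9 18-25 41-8 22"/></g>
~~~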